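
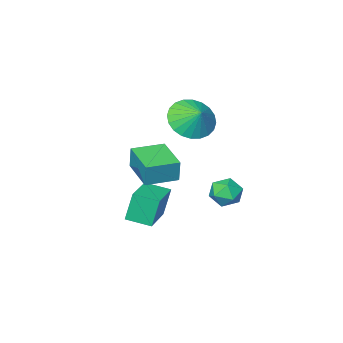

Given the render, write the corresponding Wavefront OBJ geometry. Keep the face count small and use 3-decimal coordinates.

v -2.448 -1.439 2.032
v -1.623 -0.979 1.488
v -2.412 -0.681 2.728
v -1.958 -0.793 1.303
v -2.367 -0.706 1.229
v -2.789 -0.73 1.278
v -3.159 -0.862 1.441
v -3.421 -1.082 1.694
v -3.534 -1.357 1.998
v -3.482 -1.644 2.308
v -3.273 -1.899 2.575
v -2.938 -2.085 2.76
v -2.528 -2.172 2.834
v -2.106 -2.148 2.786
v -1.737 -2.016 2.623
v -1.475 -1.796 2.37
v -1.362 -1.521 2.065
v -1.413 -1.234 1.756
v -3.693 0.233 -2.491
v -3.139 0.571 -2.024
v -3.461 -0.911 -1.936
v -2.907 -0.573 -1.469
v -3.68 -0.399 -1.363
v -3.823 0.309 -1.706
v -2.777 -0.649 -2.254
v -2.92 0.059 -2.597
v -2.573 0.026 -1.878
v -3.131 0.181 -1.327
v -3.469 -0.521 -2.633
v -4.027 -0.366 -2.082
v -1.174 -3.657 -3.842
v -1.522 -3.579 -2.416
v -1.912 -2.752 -4.071
v -2.26 -2.674 -2.645
v 0.18 -2.486 -3.575
v -0.168 -2.408 -2.149
v -0.558 -1.581 -3.804
v -0.906 -1.503 -2.378
v -1.314 -1.837 -0.255
v -1.281 -1.696 0.815
v -0.934 -0.124 -0.492
v -0.9 0.016 0.578
v 0.12 -2.156 -0.258
v 0.154 -2.016 0.812
v 0.501 -0.444 -0.495
v 0.534 -0.303 0.575
f 2 1 4
f 2 4 3
f 4 1 5
f 4 5 3
f 5 1 6
f 5 6 3
f 6 1 7
f 6 7 3
f 7 1 8
f 7 8 3
f 8 1 9
f 8 9 3
f 9 1 10
f 9 10 3
f 10 1 11
f 10 11 3
f 11 1 12
f 11 12 3
f 12 1 13
f 12 13 3
f 13 1 14
f 13 14 3
f 14 1 15
f 14 15 3
f 15 1 16
f 15 16 3
f 16 1 17
f 16 17 3
f 17 1 18
f 17 18 3
f 18 1 2
f 18 2 3
f 19 30 24
f 19 24 20
f 19 20 26
f 19 26 29
f 19 29 30
f 20 24 28
f 24 30 23
f 30 29 21
f 29 26 25
f 26 20 27
f 22 28 23
f 22 23 21
f 22 21 25
f 22 25 27
f 22 27 28
f 23 28 24
f 21 23 30
f 25 21 29
f 27 25 26
f 28 27 20
f 32 34 31
f 35 32 31
f 31 34 33
f 33 35 31
f 32 38 34
f 36 32 35
f 36 38 32
f 34 38 33
f 37 35 33
f 33 38 37
f 37 36 35
f 38 36 37
f 40 42 39
f 43 40 39
f 39 42 41
f 41 43 39
f 40 46 42
f 44 40 43
f 44 46 40
f 42 46 41
f 45 43 41
f 41 46 45
f 45 44 43
f 46 44 45



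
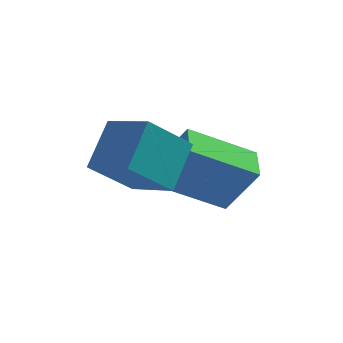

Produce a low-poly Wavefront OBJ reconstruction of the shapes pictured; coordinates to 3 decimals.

v 1.819 0.099 -4.434
v 0.23 -0.318 -3.479
v 1.659 1.044 -4.287
v 0.071 0.627 -3.331
v 2.609 0.033 -3.149
v 1.021 -0.384 -2.193
v 2.45 0.978 -3.001
v 0.861 0.561 -2.046
v -0.085 -2.493 -1.514
v 0.227 -1.437 -0.633
v -1.106 -1.779 -2.008
v -0.794 -0.723 -1.127
v 0.834 -1.897 -2.553
v 1.146 -0.841 -1.672
v -0.187 -1.183 -3.047
v 0.125 -0.127 -2.166
f 2 4 1
f 5 2 1
f 1 4 3
f 3 5 1
f 2 8 4
f 6 2 5
f 6 8 2
f 4 8 3
f 7 5 3
f 3 8 7
f 7 6 5
f 8 6 7
f 10 12 9
f 13 10 9
f 9 12 11
f 11 13 9
f 10 16 12
f 14 10 13
f 14 16 10
f 12 16 11
f 15 13 11
f 11 16 15
f 15 14 13
f 16 14 15



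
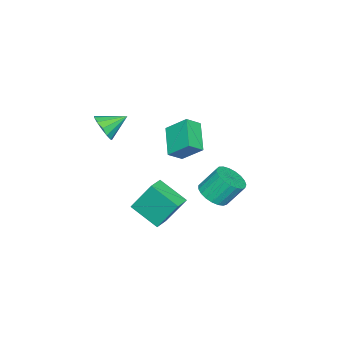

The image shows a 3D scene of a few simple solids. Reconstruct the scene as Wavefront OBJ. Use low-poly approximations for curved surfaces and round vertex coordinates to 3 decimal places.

v -1.403 1.773 -1.029
v -0.943 1.26 -0.548
v -1.338 1.974 0.59
v -1.797 2.487 0.109
v -0.714 1.511 -0.626
v -1.109 2.225 0.512
v -0.603 1.808 -0.773
v -0.998 2.522 0.365
v -0.631 2.098 -0.965
v -1.026 2.812 0.173
v -0.792 2.333 -1.168
v -1.187 3.047 -0.03
v -1.058 2.47 -1.347
v -1.453 3.184 -0.209
v -1.385 2.487 -1.471
v -1.78 3.201 -0.333
v -1.714 2.381 -1.518
v -2.109 3.095 -0.38
v -1.989 2.169 -1.481
v -2.384 2.883 -0.343
v -2.163 1.889 -1.366
v -2.558 2.603 -0.228
v -2.206 1.589 -1.192
v -2.601 2.303 -0.054
v -2.109 1.321 -0.99
v -2.504 2.034 0.147
v -1.891 1.131 -0.795
v -2.286 1.844 0.342
v -1.588 1.052 -0.641
v -1.983 1.765 0.497
v -1.253 1.097 -0.553
v -1.648 1.811 0.585
v -1.235 -0.577 -3.609
v -1.36 -2.04 -2.771
v -1.499 0.375 -1.986
v -1.624 -1.088 -1.148
v -0.376 -0.572 -3.472
v -0.501 -2.035 -2.634
v -0.64 0.38 -1.849
v -0.765 -1.083 -1.011
v -3.867 -2.003 0.804
v -3.925 -0.926 1.743
v -4.486 -1.574 0.275
v -4.544 -0.498 1.214
v -2.596 -1.202 -0.034
v -2.654 -0.126 0.905
v -3.215 -0.774 -0.563
v -3.273 0.303 0.376
v -1.427 -3.985 1.636
v -1.051 -3.368 1.271
v -2.233 -3.135 2.244
v -1.392 -3.492 0.994
v -1.744 -3.773 0.921
v -1.996 -4.121 1.074
v -2.067 -4.426 1.406
v -1.935 -4.591 1.811
v -1.642 -4.564 2.16
v -1.281 -4.353 2.342
v -0.967 -4.025 2.3
v -0.798 -3.685 2.047
v -0.83 -3.44 1.664
f 2 1 5
f 2 5 3
f 3 5 6
f 3 6 4
f 5 1 7
f 5 7 6
f 6 7 8
f 6 8 4
f 7 1 9
f 7 9 8
f 8 9 10
f 8 10 4
f 9 1 11
f 9 11 10
f 10 11 12
f 10 12 4
f 11 1 13
f 11 13 12
f 12 13 14
f 12 14 4
f 13 1 15
f 13 15 14
f 14 15 16
f 14 16 4
f 15 1 17
f 15 17 16
f 16 17 18
f 16 18 4
f 17 1 19
f 17 19 18
f 18 19 20
f 18 20 4
f 19 1 21
f 19 21 20
f 20 21 22
f 20 22 4
f 21 1 23
f 21 23 22
f 22 23 24
f 22 24 4
f 23 1 25
f 23 25 24
f 24 25 26
f 24 26 4
f 25 1 27
f 25 27 26
f 26 27 28
f 26 28 4
f 27 1 29
f 27 29 28
f 28 29 30
f 28 30 4
f 29 1 31
f 29 31 30
f 30 31 32
f 30 32 4
f 31 1 2
f 31 2 32
f 32 2 3
f 32 3 4
f 34 36 33
f 37 34 33
f 33 36 35
f 35 37 33
f 34 40 36
f 38 34 37
f 38 40 34
f 36 40 35
f 39 37 35
f 35 40 39
f 39 38 37
f 40 38 39
f 42 44 41
f 45 42 41
f 41 44 43
f 43 45 41
f 42 48 44
f 46 42 45
f 46 48 42
f 44 48 43
f 47 45 43
f 43 48 47
f 47 46 45
f 48 46 47
f 50 49 52
f 50 52 51
f 52 49 53
f 52 53 51
f 53 49 54
f 53 54 51
f 54 49 55
f 54 55 51
f 55 49 56
f 55 56 51
f 56 49 57
f 56 57 51
f 57 49 58
f 57 58 51
f 58 49 59
f 58 59 51
f 59 49 60
f 59 60 51
f 60 49 61
f 60 61 51
f 61 49 50
f 61 50 51



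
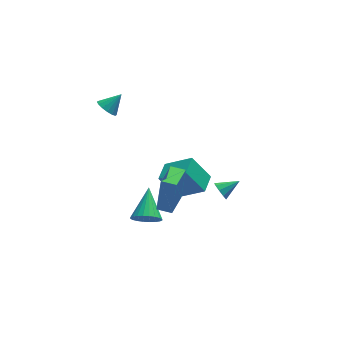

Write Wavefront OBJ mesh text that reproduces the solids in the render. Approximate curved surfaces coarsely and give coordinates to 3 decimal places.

v -0.163 0.065 -2.871
v 1.12 -0.741 -1.826
v 0.446 1.131 -2.796
v 1.729 0.325 -1.751
v 0.771 -0.365 -4.349
v 2.054 -1.171 -3.304
v 1.38 0.701 -4.274
v 2.663 -0.105 -3.229
v -1.55 -3.009 -2.894
v -1.019 -2.807 -3.513
v -1.03 -1.411 -1.926
v -1.293 -2.657 -3.613
v -1.607 -2.561 -3.603
v -1.911 -2.533 -3.485
v -2.161 -2.578 -3.278
v -2.318 -2.688 -3.012
v -2.357 -2.847 -2.728
v -2.274 -3.031 -2.469
v -2.081 -3.211 -2.276
v -1.807 -3.361 -2.176
v -1.494 -3.457 -2.186
v -1.189 -3.485 -2.304
v -0.939 -3.44 -2.511
v -0.783 -3.33 -2.777
v -0.743 -3.171 -3.061
v -0.826 -2.987 -3.32
v 2.869 -1.301 -3.397
v 3.124 -1.57 -3.868
v 3.951 -1.139 -2.903
v 3.095 -1.166 -3.936
v 2.96 -0.825 -3.752
v 2.783 -0.707 -3.401
v 2.645 -0.866 -3.049
v 2.613 -1.229 -2.859
v 2.7 -1.625 -2.921
v 2.867 -1.869 -3.206
v 3.034 -1.848 -3.58
v -1.367 -4.558 -0.429
v -1.076 -4.328 1.638
v -0.558 -3.238 -0.689
v -0.267 -3.008 1.378
v -0.673 -4.992 -0.478
v -0.382 -4.762 1.589
v 0.136 -3.672 -0.738
v 0.427 -3.442 1.329
v -2.233 3.126 0.863
v -1.781 3.172 0.357
v -1.367 3.374 1.657
v -1.909 3.498 0.394
v -2.123 3.724 0.558
v -2.367 3.79 0.803
v -2.575 3.678 1.064
v -2.691 3.418 1.271
v -2.684 3.08 1.369
v -2.556 2.755 1.332
v -2.342 2.528 1.168
v -2.098 2.462 0.923
v -1.89 2.574 0.662
v -1.774 2.834 0.455
f 2 4 1
f 5 2 1
f 1 4 3
f 3 5 1
f 2 8 4
f 6 2 5
f 6 8 2
f 4 8 3
f 7 5 3
f 3 8 7
f 7 6 5
f 8 6 7
f 10 9 12
f 10 12 11
f 12 9 13
f 12 13 11
f 13 9 14
f 13 14 11
f 14 9 15
f 14 15 11
f 15 9 16
f 15 16 11
f 16 9 17
f 16 17 11
f 17 9 18
f 17 18 11
f 18 9 19
f 18 19 11
f 19 9 20
f 19 20 11
f 20 9 21
f 20 21 11
f 21 9 22
f 21 22 11
f 22 9 23
f 22 23 11
f 23 9 24
f 23 24 11
f 24 9 25
f 24 25 11
f 25 9 26
f 25 26 11
f 26 9 10
f 26 10 11
f 28 27 30
f 28 30 29
f 30 27 31
f 30 31 29
f 31 27 32
f 31 32 29
f 32 27 33
f 32 33 29
f 33 27 34
f 33 34 29
f 34 27 35
f 34 35 29
f 35 27 36
f 35 36 29
f 36 27 37
f 36 37 29
f 37 27 28
f 37 28 29
f 39 41 38
f 42 39 38
f 38 41 40
f 40 42 38
f 39 45 41
f 43 39 42
f 43 45 39
f 41 45 40
f 44 42 40
f 40 45 44
f 44 43 42
f 45 43 44
f 47 46 49
f 47 49 48
f 49 46 50
f 49 50 48
f 50 46 51
f 50 51 48
f 51 46 52
f 51 52 48
f 52 46 53
f 52 53 48
f 53 46 54
f 53 54 48
f 54 46 55
f 54 55 48
f 55 46 56
f 55 56 48
f 56 46 57
f 56 57 48
f 57 46 58
f 57 58 48
f 58 46 59
f 58 59 48
f 59 46 47
f 59 47 48



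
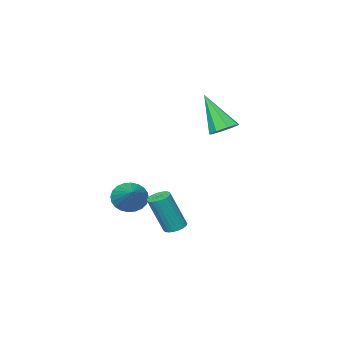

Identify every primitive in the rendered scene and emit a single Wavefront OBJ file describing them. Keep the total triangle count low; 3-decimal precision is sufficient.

v 0.451 -3.777 -2.543
v 1.122 -3.927 -2.99
v 1.429 -2.283 -1.577
v 0.972 -3.711 -3.173
v 0.743 -3.505 -3.259
v 0.469 -3.34 -3.237
v 0.193 -3.242 -3.109
v -0.044 -3.225 -2.894
v -0.206 -3.293 -2.627
v -0.267 -3.434 -2.346
v -0.22 -3.627 -2.096
v -0.07 -3.843 -1.913
v 0.159 -4.049 -1.827
v 0.432 -4.213 -1.849
v 0.709 -4.311 -1.977
v 0.946 -4.328 -2.192
v 1.107 -4.261 -2.459
v 1.169 -4.12 -2.74
v 2.611 2.005 -1.921
v 3.014 1.773 -2.105
v 3.612 1.463 -0.403
v 3.209 1.695 -0.219
v 3.079 1.97 -2.092
v 3.678 1.66 -0.391
v 3.064 2.173 -2.049
v 3.662 1.863 -0.348
v 2.97 2.347 -1.985
v 3.568 2.037 -0.283
v 2.814 2.462 -1.909
v 3.412 2.151 -0.208
v 2.623 2.498 -1.835
v 3.221 2.187 -0.134
v 2.43 2.448 -1.776
v 3.028 2.138 -0.075
v 2.268 2.322 -1.742
v 2.866 2.012 -0.041
v 2.165 2.142 -1.739
v 2.764 1.831 -0.038
v 2.14 1.937 -1.767
v 2.738 1.627 -0.066
v 2.196 1.745 -1.822
v 2.794 1.434 -0.121
v 2.323 1.597 -1.894
v 2.922 1.287 -0.193
v 2.501 1.52 -1.97
v 3.099 1.21 -0.269
v 2.697 1.527 -2.038
v 3.296 1.217 -0.337
v 2.879 1.617 -2.086
v 3.477 1.306 -0.384
v -2.592 -1.146 1.479
v -1.942 -1.353 1.281
v -2.408 -2.254 3.241
v -1.935 -0.892 1.57
v -2.313 -0.581 1.805
v -2.854 -0.6 1.849
v -3.242 -0.939 1.676
v -3.249 -1.4 1.388
v -2.871 -1.711 1.152
v -2.33 -1.692 1.108
f 2 1 4
f 2 4 3
f 4 1 5
f 4 5 3
f 5 1 6
f 5 6 3
f 6 1 7
f 6 7 3
f 7 1 8
f 7 8 3
f 8 1 9
f 8 9 3
f 9 1 10
f 9 10 3
f 10 1 11
f 10 11 3
f 11 1 12
f 11 12 3
f 12 1 13
f 12 13 3
f 13 1 14
f 13 14 3
f 14 1 15
f 14 15 3
f 15 1 16
f 15 16 3
f 16 1 17
f 16 17 3
f 17 1 18
f 17 18 3
f 18 1 2
f 18 2 3
f 20 19 23
f 20 23 21
f 21 23 24
f 21 24 22
f 23 19 25
f 23 25 24
f 24 25 26
f 24 26 22
f 25 19 27
f 25 27 26
f 26 27 28
f 26 28 22
f 27 19 29
f 27 29 28
f 28 29 30
f 28 30 22
f 29 19 31
f 29 31 30
f 30 31 32
f 30 32 22
f 31 19 33
f 31 33 32
f 32 33 34
f 32 34 22
f 33 19 35
f 33 35 34
f 34 35 36
f 34 36 22
f 35 19 37
f 35 37 36
f 36 37 38
f 36 38 22
f 37 19 39
f 37 39 38
f 38 39 40
f 38 40 22
f 39 19 41
f 39 41 40
f 40 41 42
f 40 42 22
f 41 19 43
f 41 43 42
f 42 43 44
f 42 44 22
f 43 19 45
f 43 45 44
f 44 45 46
f 44 46 22
f 45 19 47
f 45 47 46
f 46 47 48
f 46 48 22
f 47 19 49
f 47 49 48
f 48 49 50
f 48 50 22
f 49 19 20
f 49 20 50
f 50 20 21
f 50 21 22
f 52 51 54
f 52 54 53
f 54 51 55
f 54 55 53
f 55 51 56
f 55 56 53
f 56 51 57
f 56 57 53
f 57 51 58
f 57 58 53
f 58 51 59
f 58 59 53
f 59 51 60
f 59 60 53
f 60 51 52
f 60 52 53



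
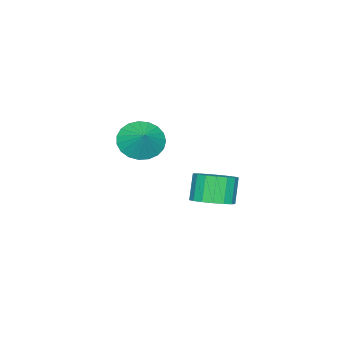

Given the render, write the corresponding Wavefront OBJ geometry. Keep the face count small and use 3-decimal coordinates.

v 1.453 -3.445 3.242
v 1.945 -4.282 3.483
v 2.087 -2.855 3.998
v 2.176 -4.132 3.171
v 2.283 -3.863 2.872
v 2.245 -3.522 2.637
v 2.071 -3.168 2.507
v 1.79 -2.862 2.503
v 1.45 -2.656 2.628
v 1.111 -2.587 2.858
v 0.831 -2.667 3.155
v 0.659 -2.881 3.467
v 0.624 -3.192 3.74
v 0.732 -3.548 3.927
v 0.964 -3.885 3.996
v 1.282 -4.147 3.934
v 1.629 -4.287 3.752
v 3.936 1.342 2.447
v 4.445 0.651 2.585
v 3.893 0.466 3.692
v 3.384 1.158 3.553
v 4.662 0.968 2.746
v 4.11 0.783 3.853
v 4.712 1.371 2.839
v 4.16 1.186 3.945
v 4.585 1.767 2.841
v 4.033 1.583 3.948
v 4.308 2.066 2.753
v 3.757 1.882 3.86
v 3.947 2.199 2.595
v 3.395 2.015 3.702
v 3.583 2.136 2.403
v 3.031 1.952 3.51
v 3.3 1.891 2.221
v 2.748 1.707 3.328
v 3.162 1.52 2.091
v 2.611 1.336 3.197
v 3.202 1.109 2.042
v 2.65 0.924 3.148
v 3.41 0.751 2.086
v 2.858 0.566 3.192
v 3.738 0.528 2.212
v 3.187 0.343 3.319
v 4.112 0.492 2.393
v 3.56 0.307 3.499
f 2 1 4
f 2 4 3
f 4 1 5
f 4 5 3
f 5 1 6
f 5 6 3
f 6 1 7
f 6 7 3
f 7 1 8
f 7 8 3
f 8 1 9
f 8 9 3
f 9 1 10
f 9 10 3
f 10 1 11
f 10 11 3
f 11 1 12
f 11 12 3
f 12 1 13
f 12 13 3
f 13 1 14
f 13 14 3
f 14 1 15
f 14 15 3
f 15 1 16
f 15 16 3
f 16 1 17
f 16 17 3
f 17 1 2
f 17 2 3
f 19 18 22
f 19 22 20
f 20 22 23
f 20 23 21
f 22 18 24
f 22 24 23
f 23 24 25
f 23 25 21
f 24 18 26
f 24 26 25
f 25 26 27
f 25 27 21
f 26 18 28
f 26 28 27
f 27 28 29
f 27 29 21
f 28 18 30
f 28 30 29
f 29 30 31
f 29 31 21
f 30 18 32
f 30 32 31
f 31 32 33
f 31 33 21
f 32 18 34
f 32 34 33
f 33 34 35
f 33 35 21
f 34 18 36
f 34 36 35
f 35 36 37
f 35 37 21
f 36 18 38
f 36 38 37
f 37 38 39
f 37 39 21
f 38 18 40
f 38 40 39
f 39 40 41
f 39 41 21
f 40 18 42
f 40 42 41
f 41 42 43
f 41 43 21
f 42 18 44
f 42 44 43
f 43 44 45
f 43 45 21
f 44 18 19
f 44 19 45
f 45 19 20
f 45 20 21



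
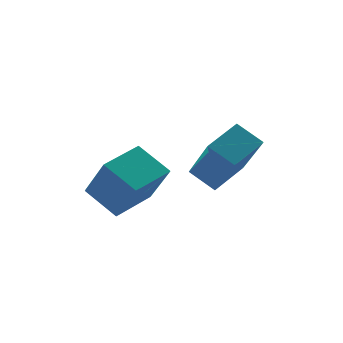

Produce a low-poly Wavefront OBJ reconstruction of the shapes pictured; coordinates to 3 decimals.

v 0.86 1.99 -1.792
v 0.653 0.624 -0.118
v 2.035 2.36 -1.344
v 1.827 0.994 0.329
v 1.293 1.266 -2.329
v 1.085 -0.1 -0.656
v 2.467 1.636 -1.882
v 2.26 0.27 -0.208
v -1.635 0.587 -1.251
v -2.09 1.584 -0.571
v -1.78 1.473 -2.647
v -2.234 2.47 -1.967
v -0.266 1.09 -1.073
v -0.72 2.087 -0.393
v -0.41 1.976 -2.469
v -0.865 2.973 -1.789
f 2 4 1
f 5 2 1
f 1 4 3
f 3 5 1
f 2 8 4
f 6 2 5
f 6 8 2
f 4 8 3
f 7 5 3
f 3 8 7
f 7 6 5
f 8 6 7
f 10 12 9
f 13 10 9
f 9 12 11
f 11 13 9
f 10 16 12
f 14 10 13
f 14 16 10
f 12 16 11
f 15 13 11
f 11 16 15
f 15 14 13
f 16 14 15



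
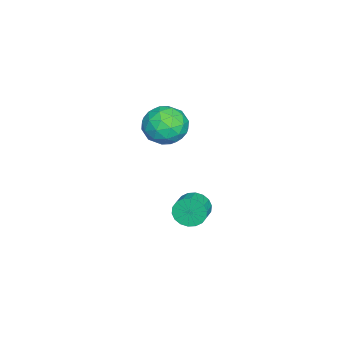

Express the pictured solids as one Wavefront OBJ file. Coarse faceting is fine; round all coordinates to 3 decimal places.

v -1.052 0.829 -4.14
v -0.816 1.205 -4.876
v 0.209 1.227 -4.536
v -0.028 0.851 -3.8
v -0.898 1.503 -4.651
v 0.127 1.526 -4.311
v -1.01 1.668 -4.324
v 0.015 1.69 -3.984
v -1.13 1.666 -3.961
v -0.105 1.689 -3.621
v -1.235 1.499 -3.633
v -0.211 1.521 -3.293
v -1.304 1.199 -3.406
v -0.279 1.221 -3.066
v -1.323 0.825 -3.324
v -0.298 0.848 -2.984
v -1.289 0.453 -3.404
v -0.264 0.475 -3.064
v -1.207 0.154 -3.629
v -0.182 0.177 -3.289
v -1.095 -0.01 -3.956
v -0.07 0.012 -3.616
v -0.975 -0.009 -4.319
v 0.05 0.014 -3.979
v -0.869 0.159 -4.647
v 0.155 0.181 -4.307
v -0.801 0.459 -4.874
v 0.224 0.481 -4.534
v -0.782 0.832 -4.956
v 0.243 0.855 -4.616
v -0.153 -0.093 0.819
v 0.557 -0.699 1.554
v -1.577 -0.201 2.106
v -0.867 -0.807 2.841
v -0.655 0.342 2.623
v 0.225 0.409 1.828
v -1.245 -1.309 1.832
v -0.365 -1.242 1.037
v -0.117 -1.45 2.18
v 0.247 -0.43 2.669
v -1.267 -0.47 0.991
v -0.903 0.55 1.48
v 0.327 -0.386 1.073
v -1.347 -0.514 2.587
v -1.223 0.162 2.458
v -0.805 -0.194 2.89
v 0.132 0.264 1.234
v 0.549 -0.092 1.666
v -0.164 0.52 2.295
v -1.569 -0.808 1.994
v -1.152 -1.164 2.426
v -0.215 -0.706 0.77
v 0.203 -1.062 1.202
v -0.856 -1.42 1.365
v 0.348 -1.184 1.874
v -0.489 -1.248 2.63
v -0.711 -1.542 2.037
v -0.194 -1.503 1.57
v 0.562 -0.584 2.161
v -0.275 -0.648 2.917
v -0.151 0.027 2.789
v 0.367 0.066 2.322
v 0.166 -1.026 2.529
v -0.745 -0.252 0.743
v -1.582 -0.316 1.499
v -1.387 -0.966 1.338
v -0.869 -0.927 0.871
v -0.531 0.348 1.03
v -1.368 0.284 1.786
v -0.826 0.603 2.09
v -0.309 0.642 1.623
v -1.186 0.126 1.131
f 2 1 5
f 2 5 3
f 3 5 6
f 3 6 4
f 5 1 7
f 5 7 6
f 6 7 8
f 6 8 4
f 7 1 9
f 7 9 8
f 8 9 10
f 8 10 4
f 9 1 11
f 9 11 10
f 10 11 12
f 10 12 4
f 11 1 13
f 11 13 12
f 12 13 14
f 12 14 4
f 13 1 15
f 13 15 14
f 14 15 16
f 14 16 4
f 15 1 17
f 15 17 16
f 16 17 18
f 16 18 4
f 17 1 19
f 17 19 18
f 18 19 20
f 18 20 4
f 19 1 21
f 19 21 20
f 20 21 22
f 20 22 4
f 21 1 23
f 21 23 22
f 22 23 24
f 22 24 4
f 23 1 25
f 23 25 24
f 24 25 26
f 24 26 4
f 25 1 27
f 25 27 26
f 26 27 28
f 26 28 4
f 27 1 29
f 27 29 28
f 28 29 30
f 28 30 4
f 29 1 2
f 29 2 30
f 30 2 3
f 30 3 4
f 31 68 47
f 68 42 71
f 47 71 36
f 68 71 47
f 31 47 43
f 47 36 48
f 43 48 32
f 47 48 43
f 31 43 52
f 43 32 53
f 52 53 38
f 43 53 52
f 31 52 64
f 52 38 67
f 64 67 41
f 52 67 64
f 31 64 68
f 64 41 72
f 68 72 42
f 64 72 68
f 32 48 59
f 48 36 62
f 59 62 40
f 48 62 59
f 36 71 49
f 71 42 70
f 49 70 35
f 71 70 49
f 42 72 69
f 72 41 65
f 69 65 33
f 72 65 69
f 41 67 66
f 67 38 54
f 66 54 37
f 67 54 66
f 38 53 58
f 53 32 55
f 58 55 39
f 53 55 58
f 34 60 46
f 60 40 61
f 46 61 35
f 60 61 46
f 34 46 44
f 46 35 45
f 44 45 33
f 46 45 44
f 34 44 51
f 44 33 50
f 51 50 37
f 44 50 51
f 34 51 56
f 51 37 57
f 56 57 39
f 51 57 56
f 34 56 60
f 56 39 63
f 60 63 40
f 56 63 60
f 35 61 49
f 61 40 62
f 49 62 36
f 61 62 49
f 33 45 69
f 45 35 70
f 69 70 42
f 45 70 69
f 37 50 66
f 50 33 65
f 66 65 41
f 50 65 66
f 39 57 58
f 57 37 54
f 58 54 38
f 57 54 58
f 40 63 59
f 63 39 55
f 59 55 32
f 63 55 59



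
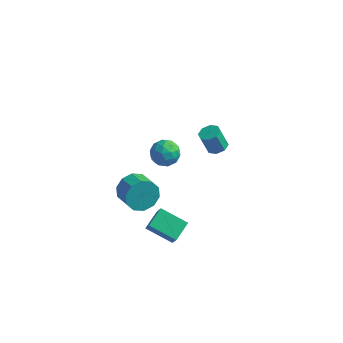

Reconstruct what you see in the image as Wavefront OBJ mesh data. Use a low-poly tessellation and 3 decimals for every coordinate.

v 0.936 -1.719 -4.191
v 1.084 -0.65 -3.74
v 2.41 -1.661 -4.812
v 2.558 -0.592 -4.362
v 1.382 -2.208 -3.178
v 1.53 -1.139 -2.728
v 2.856 -2.15 -3.8
v 3.004 -1.081 -3.349
v -0.496 2.197 -2.346
v 0.093 2.803 -2.456
v 0.267 1.637 -1.344
v 0.856 2.243 -1.454
v 0.095 2.442 -1.126
v -0.376 2.788 -1.745
v 0.736 1.652 -2.055
v 0.265 1.998 -2.674
v 0.854 2.466 -2.276
v 0.458 2.954 -1.701
v -0.098 1.486 -2.099
v -0.494 1.974 -1.524
v -0.268 2.549 -2.489
v 0.628 1.891 -1.311
v 0.181 2.008 -1.118
v 0.527 2.364 -1.183
v -0.544 2.54 -2.071
v -0.198 2.896 -2.136
v -0.197 2.685 -1.354
v 0.558 1.544 -1.664
v 0.904 1.9 -1.729
v -0.167 2.076 -2.617
v 0.179 2.432 -2.682
v 0.557 1.755 -2.446
v 0.525 2.707 -2.448
v 0.973 2.378 -1.859
v 0.903 2.031 -2.212
v 0.626 2.234 -2.576
v 0.292 2.994 -2.11
v 0.741 2.665 -1.521
v 0.294 2.782 -1.328
v 0.017 2.986 -1.692
v 0.74 2.796 -2.004
v -0.381 1.775 -2.279
v 0.068 1.446 -1.69
v 0.343 1.454 -2.108
v 0.066 1.658 -2.472
v -0.613 2.062 -1.941
v -0.165 1.733 -1.352
v -0.266 2.206 -1.224
v -0.543 2.409 -1.588
v -0.38 1.644 -1.796
v -0.47 -0.218 -2.873
v 0.063 -0.042 -3.653
v 0.942 -0.726 -3.206
v 0.41 -0.902 -2.427
v 0.184 0.376 -3.25
v 1.063 -0.307 -2.803
v 0.055 0.568 -2.703
v 0.934 -0.116 -2.256
v -0.274 0.459 -2.221
v 0.605 -0.225 -1.775
v -0.678 0.092 -1.989
v 0.201 -0.592 -1.542
v -1.002 -0.394 -2.094
v -0.123 -1.078 -1.647
v -1.123 -0.813 -2.497
v -0.244 -1.496 -2.05
v -0.994 -1.004 -3.044
v -0.115 -1.688 -2.597
v -0.665 -0.895 -3.525
v 0.214 -1.579 -3.079
v -0.261 -0.528 -3.758
v 0.618 -1.212 -3.311
v 3.927 0.309 2.307
v 4.426 0.054 2.458
v 4.032 -0.063 3.564
v 3.533 0.191 3.413
v 4.438 0.495 2.509
v 4.044 0.377 3.615
v 4.151 0.827 2.442
v 3.756 0.709 3.548
v 3.733 0.855 2.296
v 3.338 0.738 3.402
v 3.428 0.563 2.156
v 3.034 0.446 3.262
v 3.416 0.123 2.105
v 3.022 0.005 3.211
v 3.704 -0.209 2.172
v 3.309 -0.327 3.278
v 4.122 -0.238 2.318
v 3.727 -0.355 3.424
f 2 4 1
f 5 2 1
f 1 4 3
f 3 5 1
f 2 8 4
f 6 2 5
f 6 8 2
f 4 8 3
f 7 5 3
f 3 8 7
f 7 6 5
f 8 6 7
f 9 46 25
f 46 20 49
f 25 49 14
f 46 49 25
f 9 25 21
f 25 14 26
f 21 26 10
f 25 26 21
f 9 21 30
f 21 10 31
f 30 31 16
f 21 31 30
f 9 30 42
f 30 16 45
f 42 45 19
f 30 45 42
f 9 42 46
f 42 19 50
f 46 50 20
f 42 50 46
f 10 26 37
f 26 14 40
f 37 40 18
f 26 40 37
f 14 49 27
f 49 20 48
f 27 48 13
f 49 48 27
f 20 50 47
f 50 19 43
f 47 43 11
f 50 43 47
f 19 45 44
f 45 16 32
f 44 32 15
f 45 32 44
f 16 31 36
f 31 10 33
f 36 33 17
f 31 33 36
f 12 38 24
f 38 18 39
f 24 39 13
f 38 39 24
f 12 24 22
f 24 13 23
f 22 23 11
f 24 23 22
f 12 22 29
f 22 11 28
f 29 28 15
f 22 28 29
f 12 29 34
f 29 15 35
f 34 35 17
f 29 35 34
f 12 34 38
f 34 17 41
f 38 41 18
f 34 41 38
f 13 39 27
f 39 18 40
f 27 40 14
f 39 40 27
f 11 23 47
f 23 13 48
f 47 48 20
f 23 48 47
f 15 28 44
f 28 11 43
f 44 43 19
f 28 43 44
f 17 35 36
f 35 15 32
f 36 32 16
f 35 32 36
f 18 41 37
f 41 17 33
f 37 33 10
f 41 33 37
f 52 51 55
f 52 55 53
f 53 55 56
f 53 56 54
f 55 51 57
f 55 57 56
f 56 57 58
f 56 58 54
f 57 51 59
f 57 59 58
f 58 59 60
f 58 60 54
f 59 51 61
f 59 61 60
f 60 61 62
f 60 62 54
f 61 51 63
f 61 63 62
f 62 63 64
f 62 64 54
f 63 51 65
f 63 65 64
f 64 65 66
f 64 66 54
f 65 51 67
f 65 67 66
f 66 67 68
f 66 68 54
f 67 51 69
f 67 69 68
f 68 69 70
f 68 70 54
f 69 51 71
f 69 71 70
f 70 71 72
f 70 72 54
f 71 51 52
f 71 52 72
f 72 52 53
f 72 53 54
f 74 73 77
f 74 77 75
f 75 77 78
f 75 78 76
f 77 73 79
f 77 79 78
f 78 79 80
f 78 80 76
f 79 73 81
f 79 81 80
f 80 81 82
f 80 82 76
f 81 73 83
f 81 83 82
f 82 83 84
f 82 84 76
f 83 73 85
f 83 85 84
f 84 85 86
f 84 86 76
f 85 73 87
f 85 87 86
f 86 87 88
f 86 88 76
f 87 73 89
f 87 89 88
f 88 89 90
f 88 90 76
f 89 73 74
f 89 74 90
f 90 74 75
f 90 75 76



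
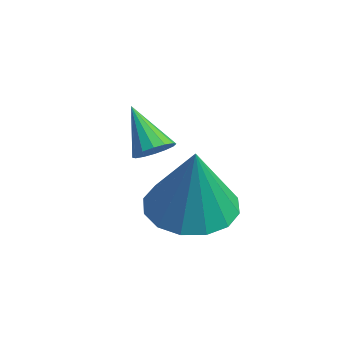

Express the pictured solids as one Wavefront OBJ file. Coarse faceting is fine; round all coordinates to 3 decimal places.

v 0.248 1.534 -1.058
v 0.543 1.135 -0.873
v -0.668 1.346 -0.002
v 0.641 1.36 -0.748
v 0.633 1.631 -0.707
v 0.522 1.876 -0.759
v 0.337 2.03 -0.892
v 0.129 2.051 -1.069
v -0.048 1.933 -1.243
v -0.145 1.709 -1.368
v -0.137 1.438 -1.409
v -0.026 1.193 -1.356
v 0.158 1.039 -1.224
v 0.367 1.018 -1.047
v 2.023 1.668 -1.972
v 2.621 2.547 -2.092
v 2.737 1.452 0.012
v 2.136 2.73 -1.897
v 1.62 2.628 -1.722
v 1.212 2.269 -1.614
v 1.022 1.749 -1.603
v 1.099 1.207 -1.69
v 1.424 0.79 -1.852
v 1.909 0.607 -2.047
v 2.425 0.709 -2.222
v 2.833 1.068 -2.33
v 3.023 1.588 -2.341
v 2.946 2.129 -2.254
f 2 1 4
f 2 4 3
f 4 1 5
f 4 5 3
f 5 1 6
f 5 6 3
f 6 1 7
f 6 7 3
f 7 1 8
f 7 8 3
f 8 1 9
f 8 9 3
f 9 1 10
f 9 10 3
f 10 1 11
f 10 11 3
f 11 1 12
f 11 12 3
f 12 1 13
f 12 13 3
f 13 1 14
f 13 14 3
f 14 1 2
f 14 2 3
f 16 15 18
f 16 18 17
f 18 15 19
f 18 19 17
f 19 15 20
f 19 20 17
f 20 15 21
f 20 21 17
f 21 15 22
f 21 22 17
f 22 15 23
f 22 23 17
f 23 15 24
f 23 24 17
f 24 15 25
f 24 25 17
f 25 15 26
f 25 26 17
f 26 15 27
f 26 27 17
f 27 15 28
f 27 28 17
f 28 15 16
f 28 16 17



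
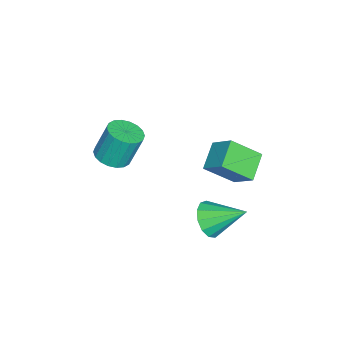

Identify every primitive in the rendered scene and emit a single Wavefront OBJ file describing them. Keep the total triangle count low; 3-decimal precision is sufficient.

v -0.968 -2.625 -1.477
v -0.147 -2.15 -1.524
v -0.411 -1.519 0.271
v -1.232 -1.995 0.317
v -0.428 -1.867 -1.664
v -0.692 -1.236 0.13
v -0.816 -1.734 -1.768
v -1.079 -1.103 0.026
v -1.234 -1.778 -1.814
v -1.497 -1.147 -0.02
v -1.599 -1.99 -1.793
v -1.863 -1.359 0.001
v -1.839 -2.327 -1.71
v -2.103 -1.696 0.084
v -1.907 -2.724 -1.581
v -2.171 -2.093 0.214
v -1.789 -3.101 -1.431
v -2.053 -2.47 0.364
v -1.508 -3.384 -1.29
v -1.772 -2.753 0.504
v -1.121 -3.517 -1.186
v -1.384 -2.886 0.608
v -0.703 -3.473 -1.14
v -0.966 -2.842 0.654
v -0.337 -3.261 -1.161
v -0.601 -2.63 0.633
v -0.097 -2.924 -1.244
v -0.361 -2.293 0.55
v -0.029 -2.527 -1.374
v -0.293 -1.896 0.421
v 0.768 2.644 -3.348
v 1.33 3.098 -4.096
v 0.752 4.436 -2.272
v 0.767 3.18 -4.24
v 0.205 3.091 -4.1
v -0.178 2.86 -3.721
v -0.261 2.561 -3.224
v -0.018 2.288 -2.767
v 0.476 2.128 -2.493
v 1.062 2.132 -2.491
v 1.554 2.299 -2.761
v 1.797 2.575 -3.218
v 1.714 2.873 -3.715
v -4.305 3.002 -3.108
v -3.747 1.584 -1.892
v -3.737 4.057 -2.141
v -3.178 2.639 -0.924
v -2.882 2.921 -3.856
v -2.323 1.503 -2.639
v -2.313 3.976 -2.888
v -1.755 2.558 -1.672
f 2 1 5
f 2 5 3
f 3 5 6
f 3 6 4
f 5 1 7
f 5 7 6
f 6 7 8
f 6 8 4
f 7 1 9
f 7 9 8
f 8 9 10
f 8 10 4
f 9 1 11
f 9 11 10
f 10 11 12
f 10 12 4
f 11 1 13
f 11 13 12
f 12 13 14
f 12 14 4
f 13 1 15
f 13 15 14
f 14 15 16
f 14 16 4
f 15 1 17
f 15 17 16
f 16 17 18
f 16 18 4
f 17 1 19
f 17 19 18
f 18 19 20
f 18 20 4
f 19 1 21
f 19 21 20
f 20 21 22
f 20 22 4
f 21 1 23
f 21 23 22
f 22 23 24
f 22 24 4
f 23 1 25
f 23 25 24
f 24 25 26
f 24 26 4
f 25 1 27
f 25 27 26
f 26 27 28
f 26 28 4
f 27 1 29
f 27 29 28
f 28 29 30
f 28 30 4
f 29 1 2
f 29 2 30
f 30 2 3
f 30 3 4
f 32 31 34
f 32 34 33
f 34 31 35
f 34 35 33
f 35 31 36
f 35 36 33
f 36 31 37
f 36 37 33
f 37 31 38
f 37 38 33
f 38 31 39
f 38 39 33
f 39 31 40
f 39 40 33
f 40 31 41
f 40 41 33
f 41 31 42
f 41 42 33
f 42 31 43
f 42 43 33
f 43 31 32
f 43 32 33
f 45 47 44
f 48 45 44
f 44 47 46
f 46 48 44
f 45 51 47
f 49 45 48
f 49 51 45
f 47 51 46
f 50 48 46
f 46 51 50
f 50 49 48
f 51 49 50



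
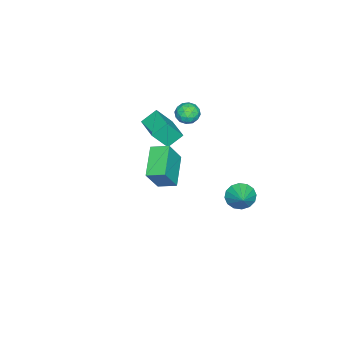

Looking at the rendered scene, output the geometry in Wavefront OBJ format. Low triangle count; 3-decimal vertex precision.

v -2.209 3.282 -3.818
v -1.636 3.092 -4.565
v -1.071 3.898 -3.102
v -1.823 3.543 -4.657
v -2.113 3.925 -4.525
v -2.428 4.134 -4.203
v -2.685 4.115 -3.778
v -2.815 3.872 -3.364
v -2.782 3.472 -3.072
v -2.596 3.02 -2.98
v -2.306 2.639 -3.112
v -1.99 2.43 -3.434
v -1.733 2.449 -3.859
v -1.604 2.691 -4.273
v 2.66 0.396 2.593
v 2.493 1.487 2.917
v 4.476 0.942 1.69
v 4.309 2.033 2.015
v 3.531 0.067 4.145
v 3.364 1.158 4.47
v 5.347 0.613 3.243
v 5.18 1.704 3.567
v -3.655 -2.819 -1.064
v -4.398 -2.14 -0.305
v -2.346 -1.517 -0.948
v -3.089 -0.838 -0.19
v -3.011 -3.582 0.25
v -3.754 -2.903 1.008
v -1.702 -2.28 0.365
v -2.445 -1.601 1.124
v -1.547 0.555 3.757
v -1.171 1.021 4.286
v -0.489 -0.181 3.654
v -0.113 0.285 4.183
v -0.717 -0.182 4.42
v -1.371 0.273 4.483
v -0.289 0.567 3.457
v -0.943 1.022 3.52
v -0.394 1.028 4.101
v -0.658 0.566 4.696
v -1.002 0.274 3.244
v -1.266 -0.188 3.839
v -1.452 0.853 4.03
v -0.208 -0.013 3.91
v -0.563 -0.287 4.049
v -0.342 -0.013 4.36
v -1.569 0.413 4.146
v -1.348 0.687 4.457
v -1.082 -0.02 4.536
v -0.312 0.153 3.483
v -0.091 0.427 3.794
v -1.318 0.853 3.58
v -1.097 1.127 3.891
v -0.578 0.86 3.404
v -0.774 1.131 4.232
v -0.152 0.698 4.172
v -0.256 0.864 3.745
v -0.64 1.131 3.782
v -0.929 0.859 4.582
v -0.308 0.426 4.522
v -0.663 0.152 4.661
v -1.047 0.419 4.698
v -0.473 0.863 4.473
v -1.352 0.414 3.418
v -0.731 -0.019 3.358
v -0.613 0.421 3.242
v -0.997 0.688 3.279
v -1.508 0.142 3.768
v -0.886 -0.291 3.708
v -1.02 -0.291 4.158
v -1.404 -0.024 4.195
v -1.187 -0.023 3.467
f 2 1 4
f 2 4 3
f 4 1 5
f 4 5 3
f 5 1 6
f 5 6 3
f 6 1 7
f 6 7 3
f 7 1 8
f 7 8 3
f 8 1 9
f 8 9 3
f 9 1 10
f 9 10 3
f 10 1 11
f 10 11 3
f 11 1 12
f 11 12 3
f 12 1 13
f 12 13 3
f 13 1 14
f 13 14 3
f 14 1 2
f 14 2 3
f 16 18 15
f 19 16 15
f 15 18 17
f 17 19 15
f 16 22 18
f 20 16 19
f 20 22 16
f 18 22 17
f 21 19 17
f 17 22 21
f 21 20 19
f 22 20 21
f 24 26 23
f 27 24 23
f 23 26 25
f 25 27 23
f 24 30 26
f 28 24 27
f 28 30 24
f 26 30 25
f 29 27 25
f 25 30 29
f 29 28 27
f 30 28 29
f 31 68 47
f 68 42 71
f 47 71 36
f 68 71 47
f 31 47 43
f 47 36 48
f 43 48 32
f 47 48 43
f 31 43 52
f 43 32 53
f 52 53 38
f 43 53 52
f 31 52 64
f 52 38 67
f 64 67 41
f 52 67 64
f 31 64 68
f 64 41 72
f 68 72 42
f 64 72 68
f 32 48 59
f 48 36 62
f 59 62 40
f 48 62 59
f 36 71 49
f 71 42 70
f 49 70 35
f 71 70 49
f 42 72 69
f 72 41 65
f 69 65 33
f 72 65 69
f 41 67 66
f 67 38 54
f 66 54 37
f 67 54 66
f 38 53 58
f 53 32 55
f 58 55 39
f 53 55 58
f 34 60 46
f 60 40 61
f 46 61 35
f 60 61 46
f 34 46 44
f 46 35 45
f 44 45 33
f 46 45 44
f 34 44 51
f 44 33 50
f 51 50 37
f 44 50 51
f 34 51 56
f 51 37 57
f 56 57 39
f 51 57 56
f 34 56 60
f 56 39 63
f 60 63 40
f 56 63 60
f 35 61 49
f 61 40 62
f 49 62 36
f 61 62 49
f 33 45 69
f 45 35 70
f 69 70 42
f 45 70 69
f 37 50 66
f 50 33 65
f 66 65 41
f 50 65 66
f 39 57 58
f 57 37 54
f 58 54 38
f 57 54 58
f 40 63 59
f 63 39 55
f 59 55 32
f 63 55 59



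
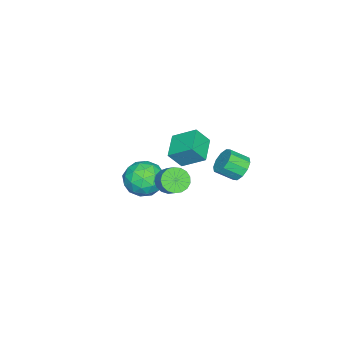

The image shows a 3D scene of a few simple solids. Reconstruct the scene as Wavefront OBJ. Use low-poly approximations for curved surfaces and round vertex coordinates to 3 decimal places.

v -0.604 0.456 0.215
v 0.361 1.076 -0.23
v -0.001 -1.176 -0.75
v 0.964 -0.556 -1.195
v 0.905 -0.824 0.004
v 0.532 0.185 0.601
v -0.172 -0.285 -1.581
v -0.545 0.724 -0.984
v 0.628 0.618 -1.34
v 1.293 0.285 -0.36
v -0.933 -0.385 -0.62
v -0.268 -0.718 0.36
v -0.175 0.91 0.077
v 0.535 -1.01 -1.057
v 0.5 -1.167 -0.352
v 1.067 -0.803 -0.614
v -0.074 0.386 0.566
v 0.493 0.75 0.304
v 0.813 -0.367 0.442
v -0.133 -0.85 -1.284
v 0.434 -0.486 -1.546
v -0.707 0.703 -0.366
v -0.14 1.067 -0.628
v -0.453 0.267 -1.422
v 0.549 1.005 -0.837
v 0.904 0.045 -1.404
v 0.237 0.204 -1.631
v 0.017 0.798 -1.28
v 0.941 0.809 -0.261
v 1.296 -0.151 -0.828
v 1.261 -0.308 -0.123
v 1.041 0.285 0.228
v 1.098 0.54 -0.913
v -0.936 0.051 -0.152
v -0.581 -0.909 -0.719
v -0.681 -0.385 -1.208
v -0.901 0.208 -0.857
v -0.544 -0.145 0.424
v -0.189 -1.105 -0.143
v 0.343 -0.898 0.3
v 0.123 -0.304 0.651
v -0.738 -0.64 -0.067
v -3.026 1.06 0.264
v -2.553 0.443 1.281
v -3.1 2.437 1.133
v -2.626 1.82 2.15
v -1.514 1.44 -0.21
v -1.04 0.823 0.807
v -1.587 2.817 0.659
v -1.114 2.2 1.676
v 3.123 2.705 2.291
v 3.613 2.089 2.435
v 4.167 2.679 3.073
v 3.677 3.295 2.929
v 3.772 2.265 2.134
v 4.326 2.854 2.772
v 3.783 2.541 1.87
v 4.337 3.131 2.507
v 3.643 2.855 1.701
v 4.196 3.445 2.339
v 3.383 3.135 1.668
v 3.937 3.724 2.306
v 3.064 3.316 1.778
v 3.618 3.906 2.416
v 2.759 3.357 2.005
v 3.312 3.947 2.643
v 2.537 3.249 2.298
v 3.09 3.839 2.935
v 2.449 3.017 2.589
v 3.003 3.606 3.227
v 2.516 2.713 2.812
v 3.07 3.302 3.45
v 2.722 2.407 2.916
v 3.276 2.996 3.553
v 3.02 2.17 2.876
v 3.573 2.759 3.514
v 3.341 2.055 2.703
v 3.895 2.644 3.341
v -3.798 4.02 -1.274
v -3.024 4.084 -1.665
v -2.587 3.124 -0.958
v -3.362 3.06 -0.566
v -3.019 4.404 -1.234
v -2.582 3.444 -0.526
v -3.311 4.578 -0.817
v -2.874 3.618 -0.11
v -3.79 4.539 -0.575
v -3.353 3.579 0.132
v -4.272 4.301 -0.6
v -3.835 3.341 0.107
v -4.573 3.956 -0.882
v -4.136 2.996 -0.175
v -4.578 3.636 -1.314
v -4.141 2.676 -0.606
v -4.286 3.462 -1.73
v -3.849 2.502 -1.023
v -3.807 3.501 -1.972
v -3.37 2.541 -1.265
v -3.325 3.739 -1.947
v -2.888 2.779 -1.24
f 1 38 17
f 38 12 41
f 17 41 6
f 38 41 17
f 1 17 13
f 17 6 18
f 13 18 2
f 17 18 13
f 1 13 22
f 13 2 23
f 22 23 8
f 13 23 22
f 1 22 34
f 22 8 37
f 34 37 11
f 22 37 34
f 1 34 38
f 34 11 42
f 38 42 12
f 34 42 38
f 2 18 29
f 18 6 32
f 29 32 10
f 18 32 29
f 6 41 19
f 41 12 40
f 19 40 5
f 41 40 19
f 12 42 39
f 42 11 35
f 39 35 3
f 42 35 39
f 11 37 36
f 37 8 24
f 36 24 7
f 37 24 36
f 8 23 28
f 23 2 25
f 28 25 9
f 23 25 28
f 4 30 16
f 30 10 31
f 16 31 5
f 30 31 16
f 4 16 14
f 16 5 15
f 14 15 3
f 16 15 14
f 4 14 21
f 14 3 20
f 21 20 7
f 14 20 21
f 4 21 26
f 21 7 27
f 26 27 9
f 21 27 26
f 4 26 30
f 26 9 33
f 30 33 10
f 26 33 30
f 5 31 19
f 31 10 32
f 19 32 6
f 31 32 19
f 3 15 39
f 15 5 40
f 39 40 12
f 15 40 39
f 7 20 36
f 20 3 35
f 36 35 11
f 20 35 36
f 9 27 28
f 27 7 24
f 28 24 8
f 27 24 28
f 10 33 29
f 33 9 25
f 29 25 2
f 33 25 29
f 44 46 43
f 47 44 43
f 43 46 45
f 45 47 43
f 44 50 46
f 48 44 47
f 48 50 44
f 46 50 45
f 49 47 45
f 45 50 49
f 49 48 47
f 50 48 49
f 52 51 55
f 52 55 53
f 53 55 56
f 53 56 54
f 55 51 57
f 55 57 56
f 56 57 58
f 56 58 54
f 57 51 59
f 57 59 58
f 58 59 60
f 58 60 54
f 59 51 61
f 59 61 60
f 60 61 62
f 60 62 54
f 61 51 63
f 61 63 62
f 62 63 64
f 62 64 54
f 63 51 65
f 63 65 64
f 64 65 66
f 64 66 54
f 65 51 67
f 65 67 66
f 66 67 68
f 66 68 54
f 67 51 69
f 67 69 68
f 68 69 70
f 68 70 54
f 69 51 71
f 69 71 70
f 70 71 72
f 70 72 54
f 71 51 73
f 71 73 72
f 72 73 74
f 72 74 54
f 73 51 75
f 73 75 74
f 74 75 76
f 74 76 54
f 75 51 77
f 75 77 76
f 76 77 78
f 76 78 54
f 77 51 52
f 77 52 78
f 78 52 53
f 78 53 54
f 80 79 83
f 80 83 81
f 81 83 84
f 81 84 82
f 83 79 85
f 83 85 84
f 84 85 86
f 84 86 82
f 85 79 87
f 85 87 86
f 86 87 88
f 86 88 82
f 87 79 89
f 87 89 88
f 88 89 90
f 88 90 82
f 89 79 91
f 89 91 90
f 90 91 92
f 90 92 82
f 91 79 93
f 91 93 92
f 92 93 94
f 92 94 82
f 93 79 95
f 93 95 94
f 94 95 96
f 94 96 82
f 95 79 97
f 95 97 96
f 96 97 98
f 96 98 82
f 97 79 99
f 97 99 98
f 98 99 100
f 98 100 82
f 99 79 80
f 99 80 100
f 100 80 81
f 100 81 82



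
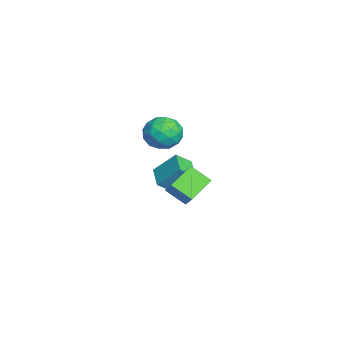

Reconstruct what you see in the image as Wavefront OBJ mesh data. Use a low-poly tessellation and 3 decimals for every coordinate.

v -2.695 2.291 -1.884
v -2.093 2.612 -2.711
v -2.567 0.648 -2.429
v -1.965 0.969 -3.256
v -1.575 1.019 -2.258
v -1.654 2.034 -1.921
v -3.006 1.226 -3.219
v -3.085 2.241 -2.882
v -2.285 1.954 -3.536
v -1.401 1.826 -2.942
v -3.259 1.434 -2.198
v -2.375 1.306 -1.604
v -2.405 2.596 -2.25
v -2.255 0.664 -2.89
v -2.026 0.694 -2.304
v -1.672 0.882 -2.79
v -2.147 2.256 -1.785
v -1.793 2.445 -2.272
v -1.489 1.508 -2.005
v -2.867 0.815 -2.868
v -2.513 1.004 -3.355
v -2.988 2.378 -2.35
v -2.634 2.566 -2.836
v -3.171 1.752 -3.135
v -2.164 2.398 -3.221
v -2.089 1.432 -3.541
v -2.701 1.583 -3.519
v -2.747 2.18 -3.321
v -1.644 2.322 -2.872
v -1.569 1.357 -3.192
v -1.34 1.386 -2.606
v -1.387 1.982 -2.408
v -1.757 1.935 -3.357
v -3.091 1.903 -1.948
v -3.016 0.938 -2.268
v -3.273 1.278 -2.732
v -3.32 1.874 -2.534
v -2.571 1.828 -1.599
v -2.496 0.862 -1.919
v -1.913 1.08 -1.819
v -1.959 1.677 -1.621
v -2.903 1.325 -1.783
v 2.509 2.503 -2.448
v 3.175 2.765 -1.707
v 2.933 3.439 -3.16
v 3.599 3.7 -2.42
v 3.561 1.56 -3.06
v 4.227 1.821 -2.32
v 3.985 2.495 -3.773
v 4.651 2.757 -3.032
v -0.07 1.1 -3.851
v 0.116 2.184 -2.703
v -0.367 1.856 -4.516
v -0.181 2.94 -3.368
v 1.101 1.26 -4.192
v 1.287 2.344 -3.044
v 0.804 2.016 -4.857
v 0.99 3.1 -3.709
f 1 38 17
f 38 12 41
f 17 41 6
f 38 41 17
f 1 17 13
f 17 6 18
f 13 18 2
f 17 18 13
f 1 13 22
f 13 2 23
f 22 23 8
f 13 23 22
f 1 22 34
f 22 8 37
f 34 37 11
f 22 37 34
f 1 34 38
f 34 11 42
f 38 42 12
f 34 42 38
f 2 18 29
f 18 6 32
f 29 32 10
f 18 32 29
f 6 41 19
f 41 12 40
f 19 40 5
f 41 40 19
f 12 42 39
f 42 11 35
f 39 35 3
f 42 35 39
f 11 37 36
f 37 8 24
f 36 24 7
f 37 24 36
f 8 23 28
f 23 2 25
f 28 25 9
f 23 25 28
f 4 30 16
f 30 10 31
f 16 31 5
f 30 31 16
f 4 16 14
f 16 5 15
f 14 15 3
f 16 15 14
f 4 14 21
f 14 3 20
f 21 20 7
f 14 20 21
f 4 21 26
f 21 7 27
f 26 27 9
f 21 27 26
f 4 26 30
f 26 9 33
f 30 33 10
f 26 33 30
f 5 31 19
f 31 10 32
f 19 32 6
f 31 32 19
f 3 15 39
f 15 5 40
f 39 40 12
f 15 40 39
f 7 20 36
f 20 3 35
f 36 35 11
f 20 35 36
f 9 27 28
f 27 7 24
f 28 24 8
f 27 24 28
f 10 33 29
f 33 9 25
f 29 25 2
f 33 25 29
f 44 46 43
f 47 44 43
f 43 46 45
f 45 47 43
f 44 50 46
f 48 44 47
f 48 50 44
f 46 50 45
f 49 47 45
f 45 50 49
f 49 48 47
f 50 48 49
f 52 54 51
f 55 52 51
f 51 54 53
f 53 55 51
f 52 58 54
f 56 52 55
f 56 58 52
f 54 58 53
f 57 55 53
f 53 58 57
f 57 56 55
f 58 56 57



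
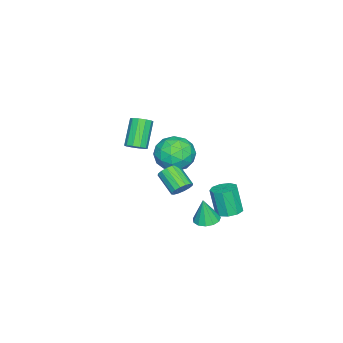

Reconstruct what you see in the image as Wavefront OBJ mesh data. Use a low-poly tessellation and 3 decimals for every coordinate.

v 3.488 3.21 -2.103
v 3.92 2.747 -2.194
v 3.612 3.07 -0.797
v 4.105 3.056 -2.179
v 4.093 3.415 -2.139
v 3.889 3.708 -2.089
v 3.558 3.843 -2.043
v 3.204 3.777 -2.016
v 2.941 3.531 -2.017
v 2.851 3.182 -2.045
v 2.963 2.843 -2.092
v 3.242 2.62 -2.143
v 3.599 2.584 -2.181
v 1.614 3.556 -2.722
v 2.236 3.746 -2.606
v 2.087 3.374 -1.202
v 1.466 3.184 -1.318
v 1.954 4.094 -2.543
v 1.805 3.721 -1.14
v 1.513 4.189 -2.565
v 1.364 3.817 -1.161
v 1.12 3.989 -2.659
v 0.971 3.616 -1.256
v 0.958 3.586 -2.783
v 0.809 3.213 -1.38
v 1.103 3.169 -2.879
v 0.955 2.797 -1.475
v 1.488 2.934 -2.901
v 1.339 2.561 -1.497
v 1.931 2.989 -2.839
v 1.783 2.617 -1.435
v 2.227 3.31 -2.722
v 2.078 2.938 -1.319
v -0.915 0.217 -0.153
v -0.167 0.841 -0.626
v -0.613 -1.041 -1.334
v 0.135 -0.417 -1.807
v 0.319 -0.831 -0.823
v 0.132 -0.053 -0.093
v -0.912 -0.147 -1.867
v -1.099 0.631 -1.137
v -0.165 0.616 -1.685
v 0.595 0.193 -1.04
v -1.375 -0.393 -0.92
v -0.615 -0.816 -0.275
v -0.568 0.64 -0.286
v -0.212 -0.84 -1.674
v -0.104 -1.083 -1.096
v 0.335 -0.716 -1.374
v -0.392 0.114 0.027
v 0.048 0.481 -0.251
v 0.333 -0.502 -0.366
v -0.828 -0.681 -1.709
v -0.388 -0.314 -1.987
v -1.115 0.516 -0.586
v -0.676 0.883 -0.864
v -1.113 0.302 -1.594
v -0.127 0.874 -1.186
v 0.051 0.134 -1.881
v -0.564 0.293 -1.916
v -0.674 0.75 -1.487
v 0.32 0.626 -0.807
v 0.498 -0.114 -1.501
v 0.606 -0.357 -0.923
v 0.496 0.1 -0.494
v 0.322 0.493 -1.43
v -1.278 -0.086 -0.459
v -1.1 -0.826 -1.153
v -1.276 -0.3 -1.466
v -1.386 0.157 -1.037
v -0.831 -0.334 -0.079
v -0.653 -1.074 -0.774
v -0.106 -0.95 -0.473
v -0.216 -0.493 -0.044
v -1.102 -0.693 -0.53
v -2.166 -2.975 -2.366
v -1.761 -3.27 -2.075
v -2.828 -3.441 -0.763
v -3.234 -3.145 -1.054
v -1.722 -2.922 -1.997
v -2.789 -3.093 -0.685
v -1.852 -2.594 -2.061
v -2.919 -2.765 -0.749
v -2.103 -2.412 -2.241
v -3.17 -2.583 -0.929
v -2.377 -2.444 -2.469
v -3.445 -2.615 -1.157
v -2.572 -2.679 -2.657
v -3.639 -2.85 -1.345
v -2.611 -3.027 -2.735
v -3.678 -3.198 -1.423
v -2.481 -3.355 -2.671
v -3.548 -3.526 -1.359
v -2.23 -3.537 -2.491
v -3.297 -3.708 -1.179
v -1.955 -3.505 -2.263
v -3.023 -3.676 -0.951
v 0.864 0.846 -2.436
v 1.212 0.447 -2.695
v 0.664 -0.506 -1.964
v 0.316 -0.106 -1.704
v 1.37 0.543 -2.452
v 0.822 -0.41 -1.72
v 1.392 0.72 -2.204
v 0.844 -0.232 -1.473
v 1.273 0.931 -2.019
v 0.724 -0.021 -1.287
v 1.044 1.12 -1.945
v 0.496 0.167 -1.213
v 0.767 1.235 -2.003
v 0.219 0.282 -1.271
v 0.516 1.246 -2.176
v -0.032 0.293 -1.445
v 0.358 1.15 -2.42
v -0.19 0.197 -1.688
v 0.336 0.972 -2.667
v -0.212 0.02 -1.936
v 0.456 0.761 -2.853
v -0.093 -0.191 -2.121
v 0.684 0.573 -2.927
v 0.136 -0.38 -2.195
v 0.961 0.458 -2.869
v 0.413 -0.495 -2.137
f 2 1 4
f 2 4 3
f 4 1 5
f 4 5 3
f 5 1 6
f 5 6 3
f 6 1 7
f 6 7 3
f 7 1 8
f 7 8 3
f 8 1 9
f 8 9 3
f 9 1 10
f 9 10 3
f 10 1 11
f 10 11 3
f 11 1 12
f 11 12 3
f 12 1 13
f 12 13 3
f 13 1 2
f 13 2 3
f 15 14 18
f 15 18 16
f 16 18 19
f 16 19 17
f 18 14 20
f 18 20 19
f 19 20 21
f 19 21 17
f 20 14 22
f 20 22 21
f 21 22 23
f 21 23 17
f 22 14 24
f 22 24 23
f 23 24 25
f 23 25 17
f 24 14 26
f 24 26 25
f 25 26 27
f 25 27 17
f 26 14 28
f 26 28 27
f 27 28 29
f 27 29 17
f 28 14 30
f 28 30 29
f 29 30 31
f 29 31 17
f 30 14 32
f 30 32 31
f 31 32 33
f 31 33 17
f 32 14 15
f 32 15 33
f 33 15 16
f 33 16 17
f 34 71 50
f 71 45 74
f 50 74 39
f 71 74 50
f 34 50 46
f 50 39 51
f 46 51 35
f 50 51 46
f 34 46 55
f 46 35 56
f 55 56 41
f 46 56 55
f 34 55 67
f 55 41 70
f 67 70 44
f 55 70 67
f 34 67 71
f 67 44 75
f 71 75 45
f 67 75 71
f 35 51 62
f 51 39 65
f 62 65 43
f 51 65 62
f 39 74 52
f 74 45 73
f 52 73 38
f 74 73 52
f 45 75 72
f 75 44 68
f 72 68 36
f 75 68 72
f 44 70 69
f 70 41 57
f 69 57 40
f 70 57 69
f 41 56 61
f 56 35 58
f 61 58 42
f 56 58 61
f 37 63 49
f 63 43 64
f 49 64 38
f 63 64 49
f 37 49 47
f 49 38 48
f 47 48 36
f 49 48 47
f 37 47 54
f 47 36 53
f 54 53 40
f 47 53 54
f 37 54 59
f 54 40 60
f 59 60 42
f 54 60 59
f 37 59 63
f 59 42 66
f 63 66 43
f 59 66 63
f 38 64 52
f 64 43 65
f 52 65 39
f 64 65 52
f 36 48 72
f 48 38 73
f 72 73 45
f 48 73 72
f 40 53 69
f 53 36 68
f 69 68 44
f 53 68 69
f 42 60 61
f 60 40 57
f 61 57 41
f 60 57 61
f 43 66 62
f 66 42 58
f 62 58 35
f 66 58 62
f 77 76 80
f 77 80 78
f 78 80 81
f 78 81 79
f 80 76 82
f 80 82 81
f 81 82 83
f 81 83 79
f 82 76 84
f 82 84 83
f 83 84 85
f 83 85 79
f 84 76 86
f 84 86 85
f 85 86 87
f 85 87 79
f 86 76 88
f 86 88 87
f 87 88 89
f 87 89 79
f 88 76 90
f 88 90 89
f 89 90 91
f 89 91 79
f 90 76 92
f 90 92 91
f 91 92 93
f 91 93 79
f 92 76 94
f 92 94 93
f 93 94 95
f 93 95 79
f 94 76 96
f 94 96 95
f 95 96 97
f 95 97 79
f 96 76 77
f 96 77 97
f 97 77 78
f 97 78 79
f 99 98 102
f 99 102 100
f 100 102 103
f 100 103 101
f 102 98 104
f 102 104 103
f 103 104 105
f 103 105 101
f 104 98 106
f 104 106 105
f 105 106 107
f 105 107 101
f 106 98 108
f 106 108 107
f 107 108 109
f 107 109 101
f 108 98 110
f 108 110 109
f 109 110 111
f 109 111 101
f 110 98 112
f 110 112 111
f 111 112 113
f 111 113 101
f 112 98 114
f 112 114 113
f 113 114 115
f 113 115 101
f 114 98 116
f 114 116 115
f 115 116 117
f 115 117 101
f 116 98 118
f 116 118 117
f 117 118 119
f 117 119 101
f 118 98 120
f 118 120 119
f 119 120 121
f 119 121 101
f 120 98 122
f 120 122 121
f 121 122 123
f 121 123 101
f 122 98 99
f 122 99 123
f 123 99 100
f 123 100 101



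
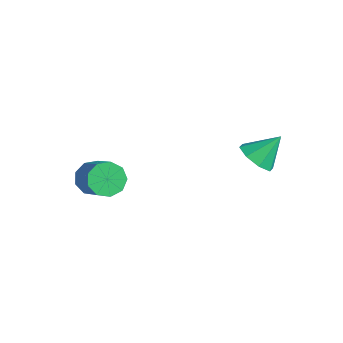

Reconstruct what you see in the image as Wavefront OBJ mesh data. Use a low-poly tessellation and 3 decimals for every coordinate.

v -2.846 -1.987 -1.503
v -2.306 -2.108 -2.275
v -0.775 -2.214 -1.19
v -1.314 -2.093 -0.417
v -2.36 -1.475 -2.138
v -0.828 -1.581 -1.053
v -2.641 -1.081 -1.704
v -1.109 -1.187 -0.618
v -3.017 -1.112 -1.175
v -1.486 -1.218 -0.09
v -3.314 -1.552 -0.8
v -1.782 -1.658 0.286
v -3.391 -2.195 -0.753
v -1.86 -2.301 0.332
v -3.213 -2.741 -1.058
v -1.682 -2.848 0.028
v -2.864 -2.934 -1.57
v -1.332 -3.04 -0.485
v -2.505 -2.684 -2.051
v -0.974 -2.79 -0.966
v 2.459 3.314 1.647
v 3.383 3.46 1.324
v 2.701 4.406 2.833
v 2.884 3.926 0.996
v 2.136 4.034 1.05
v 1.577 3.719 1.454
v 1.535 3.167 1.971
v 2.034 2.701 2.299
v 2.782 2.594 2.245
v 3.341 2.908 1.841
f 2 1 5
f 2 5 3
f 3 5 6
f 3 6 4
f 5 1 7
f 5 7 6
f 6 7 8
f 6 8 4
f 7 1 9
f 7 9 8
f 8 9 10
f 8 10 4
f 9 1 11
f 9 11 10
f 10 11 12
f 10 12 4
f 11 1 13
f 11 13 12
f 12 13 14
f 12 14 4
f 13 1 15
f 13 15 14
f 14 15 16
f 14 16 4
f 15 1 17
f 15 17 16
f 16 17 18
f 16 18 4
f 17 1 19
f 17 19 18
f 18 19 20
f 18 20 4
f 19 1 2
f 19 2 20
f 20 2 3
f 20 3 4
f 22 21 24
f 22 24 23
f 24 21 25
f 24 25 23
f 25 21 26
f 25 26 23
f 26 21 27
f 26 27 23
f 27 21 28
f 27 28 23
f 28 21 29
f 28 29 23
f 29 21 30
f 29 30 23
f 30 21 22
f 30 22 23



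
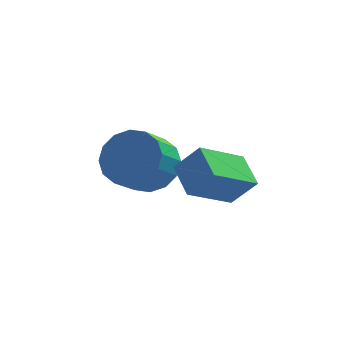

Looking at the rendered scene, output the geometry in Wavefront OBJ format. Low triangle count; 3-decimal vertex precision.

v -2.15 3.91 1.615
v -1.33 3.257 1.562
v -1.91 2.456 2.451
v -2.73 3.11 2.505
v -1.205 3.607 1.958
v -1.785 2.806 2.848
v -1.333 4.038 2.263
v -1.914 3.238 3.152
v -1.681 4.435 2.394
v -2.261 3.635 3.284
v -2.153 4.692 2.316
v -2.734 3.891 3.206
v -2.625 4.739 2.051
v -3.206 3.938 2.941
v -2.97 4.564 1.669
v -3.55 3.763 2.558
v -3.095 4.214 1.272
v -3.675 3.413 2.162
v -2.966 3.782 0.968
v -3.547 2.982 1.857
v -2.619 3.385 0.836
v -3.199 2.585 1.726
v -2.146 3.129 0.914
v -2.727 2.328 1.804
v -1.674 3.082 1.179
v -2.255 2.281 2.069
v -1.11 -0.083 3.157
v -1.478 0.969 3.574
v 0.173 0.761 2.162
v -0.196 1.813 2.578
v -0.364 -0.173 4.042
v -0.733 0.879 4.458
v 0.918 0.671 3.046
v 0.55 1.723 3.463
f 2 1 5
f 2 5 3
f 3 5 6
f 3 6 4
f 5 1 7
f 5 7 6
f 6 7 8
f 6 8 4
f 7 1 9
f 7 9 8
f 8 9 10
f 8 10 4
f 9 1 11
f 9 11 10
f 10 11 12
f 10 12 4
f 11 1 13
f 11 13 12
f 12 13 14
f 12 14 4
f 13 1 15
f 13 15 14
f 14 15 16
f 14 16 4
f 15 1 17
f 15 17 16
f 16 17 18
f 16 18 4
f 17 1 19
f 17 19 18
f 18 19 20
f 18 20 4
f 19 1 21
f 19 21 20
f 20 21 22
f 20 22 4
f 21 1 23
f 21 23 22
f 22 23 24
f 22 24 4
f 23 1 25
f 23 25 24
f 24 25 26
f 24 26 4
f 25 1 2
f 25 2 26
f 26 2 3
f 26 3 4
f 28 30 27
f 31 28 27
f 27 30 29
f 29 31 27
f 28 34 30
f 32 28 31
f 32 34 28
f 30 34 29
f 33 31 29
f 29 34 33
f 33 32 31
f 34 32 33



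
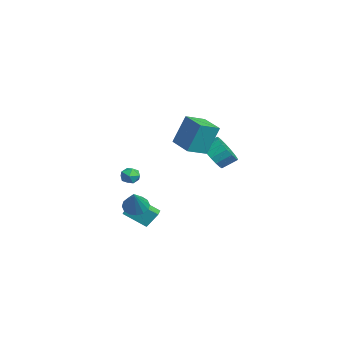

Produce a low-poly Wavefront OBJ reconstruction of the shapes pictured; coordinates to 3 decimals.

v 1.649 1.904 1.644
v 2.402 1.464 2.229
v 2.443 2.376 2.861
v 1.691 2.816 2.276
v 2.655 1.704 1.867
v 2.697 2.615 2.499
v 2.678 1.989 1.454
v 2.72 2.901 2.086
v 2.466 2.255 1.085
v 2.507 3.167 1.717
v 2.066 2.441 0.843
v 2.107 3.352 1.475
v 1.571 2.503 0.785
v 1.612 3.415 1.417
v 1.093 2.429 0.924
v 1.135 3.34 1.556
v 0.743 2.234 1.228
v 0.785 3.146 1.86
v 0.601 1.964 1.627
v 0.643 2.875 2.259
v 0.699 1.68 2.03
v 0.74 2.591 2.662
v 1.014 1.447 2.344
v 1.056 2.359 2.976
v 1.475 1.319 2.498
v 1.517 2.231 3.131
v 1.976 1.326 2.457
v 2.018 2.237 3.089
v 2.431 -0.462 3.195
v 2.449 0.28 5.127
v 1.873 0.717 2.746
v 1.891 1.46 4.678
v 3.949 0.16 2.942
v 3.967 0.903 4.874
v 3.391 1.34 2.493
v 3.409 2.082 4.425
v 0.654 -2.371 -2.414
v 1.127 -2.805 -2.908
v 1.866 -2.629 -1.026
v 1.26 -2.409 -2.95
v 1.23 -2.004 -2.849
v 1.046 -1.696 -2.631
v 0.757 -1.57 -2.355
v 0.44 -1.658 -2.094
v 0.181 -1.937 -1.919
v 0.048 -2.333 -1.877
v 0.078 -2.739 -1.979
v 0.262 -3.046 -2.196
v 0.551 -3.172 -2.473
v 0.868 -3.084 -2.733
v -1.878 -2.717 -3.713
v -1.773 -2.044 -2.725
v -1.45 -1.353 -4.688
v -1.346 -0.68 -3.7
v -0.874 -2.98 -3.64
v -0.77 -2.307 -2.652
v -0.447 -1.616 -4.615
v -0.342 -0.943 -3.627
v -4.034 -1.624 -2.072
v -3.455 -2.037 -2.148
v -4.405 -2.303 -1.212
v -3.826 -2.716 -1.288
v -3.76 -2.051 -1.032
v -3.531 -1.632 -1.564
v -4.329 -2.708 -1.796
v -4.1 -2.289 -2.328
v -3.638 -2.707 -1.978
v -3.286 -2.301 -1.506
v -4.574 -2.039 -1.854
v -4.222 -1.633 -1.382
f 2 1 5
f 2 5 3
f 3 5 6
f 3 6 4
f 5 1 7
f 5 7 6
f 6 7 8
f 6 8 4
f 7 1 9
f 7 9 8
f 8 9 10
f 8 10 4
f 9 1 11
f 9 11 10
f 10 11 12
f 10 12 4
f 11 1 13
f 11 13 12
f 12 13 14
f 12 14 4
f 13 1 15
f 13 15 14
f 14 15 16
f 14 16 4
f 15 1 17
f 15 17 16
f 16 17 18
f 16 18 4
f 17 1 19
f 17 19 18
f 18 19 20
f 18 20 4
f 19 1 21
f 19 21 20
f 20 21 22
f 20 22 4
f 21 1 23
f 21 23 22
f 22 23 24
f 22 24 4
f 23 1 25
f 23 25 24
f 24 25 26
f 24 26 4
f 25 1 27
f 25 27 26
f 26 27 28
f 26 28 4
f 27 1 2
f 27 2 28
f 28 2 3
f 28 3 4
f 30 32 29
f 33 30 29
f 29 32 31
f 31 33 29
f 30 36 32
f 34 30 33
f 34 36 30
f 32 36 31
f 35 33 31
f 31 36 35
f 35 34 33
f 36 34 35
f 38 37 40
f 38 40 39
f 40 37 41
f 40 41 39
f 41 37 42
f 41 42 39
f 42 37 43
f 42 43 39
f 43 37 44
f 43 44 39
f 44 37 45
f 44 45 39
f 45 37 46
f 45 46 39
f 46 37 47
f 46 47 39
f 47 37 48
f 47 48 39
f 48 37 49
f 48 49 39
f 49 37 50
f 49 50 39
f 50 37 38
f 50 38 39
f 52 54 51
f 55 52 51
f 51 54 53
f 53 55 51
f 52 58 54
f 56 52 55
f 56 58 52
f 54 58 53
f 57 55 53
f 53 58 57
f 57 56 55
f 58 56 57
f 59 70 64
f 59 64 60
f 59 60 66
f 59 66 69
f 59 69 70
f 60 64 68
f 64 70 63
f 70 69 61
f 69 66 65
f 66 60 67
f 62 68 63
f 62 63 61
f 62 61 65
f 62 65 67
f 62 67 68
f 63 68 64
f 61 63 70
f 65 61 69
f 67 65 66
f 68 67 60



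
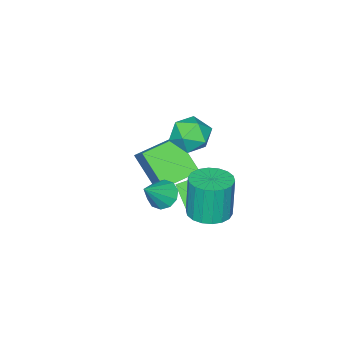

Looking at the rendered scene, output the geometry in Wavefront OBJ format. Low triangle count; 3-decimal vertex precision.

v -1.494 0.932 -3.068
v -2.001 -0.167 -2.181
v -0.58 1.19 -2.225
v -1.087 0.092 -1.338
v -0.893 0.288 -3.522
v -1.4 -0.81 -2.635
v 0.021 0.547 -2.679
v -0.486 -0.552 -1.792
v 0.963 0.033 -1.112
v 1.445 -0.103 -1.615
v 2.017 -0.013 -0.088
v 1.418 0.333 -1.567
v 1.217 0.654 -1.346
v 0.919 0.738 -1.035
v 0.638 0.553 -0.753
v 0.481 0.169 -0.609
v 0.508 -0.266 -0.657
v 0.709 -0.587 -0.878
v 1.007 -0.671 -1.189
v 1.288 -0.486 -1.47
v 0.1 1.71 -1.81
v 0.895 1.25 -1.75
v 0.715 1.191 0.151
v -0.08 1.65 0.09
v 1.013 1.642 -1.726
v 0.834 1.582 0.174
v 0.951 2.046 -1.719
v 0.772 1.987 0.181
v 0.72 2.384 -1.731
v 0.541 2.325 0.17
v 0.367 2.589 -1.758
v 0.187 2.529 0.143
v -0.04 2.619 -1.795
v -0.219 2.56 0.106
v -0.419 2.469 -1.836
v -0.598 2.41 0.065
v -0.695 2.169 -1.871
v -0.875 2.11 0.03
v -0.814 1.778 -1.894
v -0.993 1.718 0.006
v -0.752 1.373 -1.901
v -0.931 1.314 -0.001
v -0.521 1.035 -1.89
v -0.7 0.976 0.011
v -0.167 0.831 -1.863
v -0.347 0.771 0.038
v 0.239 0.8 -1.826
v 0.06 0.741 0.075
v 0.618 0.95 -1.785
v 0.439 0.891 0.116
v -1.751 -2.753 -4.218
v -1.925 -4.108 -2.855
v -3.321 -2.183 -3.851
v -3.494 -3.537 -2.488
v -1.106 -1.703 -3.092
v -1.279 -3.057 -1.729
v -2.675 -1.132 -2.725
v -2.849 -2.487 -1.362
v -0.615 0.886 1.581
v -0.138 0.366 0.951
v -1.362 -0.366 2.049
v -0.885 -0.886 1.419
v -0.436 -0.518 2.165
v 0.027 0.256 1.876
v -1.527 -0.256 1.124
v -1.064 0.518 0.835
v -0.701 -0.34 0.668
v -0.027 -0.502 1.312
v -1.473 0.502 1.688
v -0.799 0.34 2.332
f 2 4 1
f 5 2 1
f 1 4 3
f 3 5 1
f 2 8 4
f 6 2 5
f 6 8 2
f 4 8 3
f 7 5 3
f 3 8 7
f 7 6 5
f 8 6 7
f 10 9 12
f 10 12 11
f 12 9 13
f 12 13 11
f 13 9 14
f 13 14 11
f 14 9 15
f 14 15 11
f 15 9 16
f 15 16 11
f 16 9 17
f 16 17 11
f 17 9 18
f 17 18 11
f 18 9 19
f 18 19 11
f 19 9 20
f 19 20 11
f 20 9 10
f 20 10 11
f 22 21 25
f 22 25 23
f 23 25 26
f 23 26 24
f 25 21 27
f 25 27 26
f 26 27 28
f 26 28 24
f 27 21 29
f 27 29 28
f 28 29 30
f 28 30 24
f 29 21 31
f 29 31 30
f 30 31 32
f 30 32 24
f 31 21 33
f 31 33 32
f 32 33 34
f 32 34 24
f 33 21 35
f 33 35 34
f 34 35 36
f 34 36 24
f 35 21 37
f 35 37 36
f 36 37 38
f 36 38 24
f 37 21 39
f 37 39 38
f 38 39 40
f 38 40 24
f 39 21 41
f 39 41 40
f 40 41 42
f 40 42 24
f 41 21 43
f 41 43 42
f 42 43 44
f 42 44 24
f 43 21 45
f 43 45 44
f 44 45 46
f 44 46 24
f 45 21 47
f 45 47 46
f 46 47 48
f 46 48 24
f 47 21 49
f 47 49 48
f 48 49 50
f 48 50 24
f 49 21 22
f 49 22 50
f 50 22 23
f 50 23 24
f 52 54 51
f 55 52 51
f 51 54 53
f 53 55 51
f 52 58 54
f 56 52 55
f 56 58 52
f 54 58 53
f 57 55 53
f 53 58 57
f 57 56 55
f 58 56 57
f 59 70 64
f 59 64 60
f 59 60 66
f 59 66 69
f 59 69 70
f 60 64 68
f 64 70 63
f 70 69 61
f 69 66 65
f 66 60 67
f 62 68 63
f 62 63 61
f 62 61 65
f 62 65 67
f 62 67 68
f 63 68 64
f 61 63 70
f 65 61 69
f 67 65 66
f 68 67 60



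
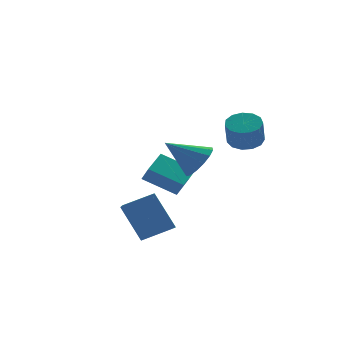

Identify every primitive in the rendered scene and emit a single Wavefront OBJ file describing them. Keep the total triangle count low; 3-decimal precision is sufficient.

v -0.951 1.78 -1.784
v -0.813 1.23 -0.984
v -2.355 2.696 -0.911
v -2.217 2.147 -0.112
v 0.017 2.773 -1.268
v 0.155 2.224 -0.469
v -1.387 3.69 -0.396
v -1.249 3.14 0.404
v -0.572 -0.168 0.974
v 0.088 -0.062 1.744
v -2.028 0.388 2.146
v 0.078 0.41 1.508
v -0.107 0.727 1.128
v -0.416 0.805 0.707
v -0.767 0.622 0.358
v -1.066 0.227 0.174
v -1.232 -0.273 0.204
v -1.222 -0.745 0.44
v -1.037 -1.062 0.82
v -0.728 -1.14 1.24
v -0.377 -0.957 1.59
v -0.078 -0.563 1.774
v 0.735 -2.434 2.976
v 1.544 -2.383 3.194
v 1.255 -2.855 4.381
v 0.445 -2.906 4.164
v 1.348 -1.968 3.311
v 1.059 -2.44 4.498
v 0.958 -1.702 3.322
v 0.668 -2.174 4.509
v 0.496 -1.667 3.223
v 0.207 -2.139 4.41
v 0.11 -1.877 3.046
v -0.179 -2.349 4.233
v -0.077 -2.263 2.847
v -0.367 -2.735 4.034
v -0.007 -2.703 2.689
v -0.296 -3.175 3.876
v 0.299 -3.058 2.622
v 0.009 -3.53 3.809
v 0.743 -3.215 2.668
v 0.454 -3.687 3.855
v 1.184 -3.124 2.812
v 0.895 -3.596 3.999
v 1.483 -2.814 3.008
v 1.194 -3.286 4.195
v -4.806 -1.876 -0.507
v -3.359 -1.984 0.065
v -4.375 -0.283 -1.298
v -2.927 -0.391 -0.726
v -4.193 -2.909 -2.254
v -2.745 -3.017 -1.682
v -3.761 -1.316 -3.045
v -2.314 -1.424 -2.473
f 2 4 1
f 5 2 1
f 1 4 3
f 3 5 1
f 2 8 4
f 6 2 5
f 6 8 2
f 4 8 3
f 7 5 3
f 3 8 7
f 7 6 5
f 8 6 7
f 10 9 12
f 10 12 11
f 12 9 13
f 12 13 11
f 13 9 14
f 13 14 11
f 14 9 15
f 14 15 11
f 15 9 16
f 15 16 11
f 16 9 17
f 16 17 11
f 17 9 18
f 17 18 11
f 18 9 19
f 18 19 11
f 19 9 20
f 19 20 11
f 20 9 21
f 20 21 11
f 21 9 22
f 21 22 11
f 22 9 10
f 22 10 11
f 24 23 27
f 24 27 25
f 25 27 28
f 25 28 26
f 27 23 29
f 27 29 28
f 28 29 30
f 28 30 26
f 29 23 31
f 29 31 30
f 30 31 32
f 30 32 26
f 31 23 33
f 31 33 32
f 32 33 34
f 32 34 26
f 33 23 35
f 33 35 34
f 34 35 36
f 34 36 26
f 35 23 37
f 35 37 36
f 36 37 38
f 36 38 26
f 37 23 39
f 37 39 38
f 38 39 40
f 38 40 26
f 39 23 41
f 39 41 40
f 40 41 42
f 40 42 26
f 41 23 43
f 41 43 42
f 42 43 44
f 42 44 26
f 43 23 45
f 43 45 44
f 44 45 46
f 44 46 26
f 45 23 24
f 45 24 46
f 46 24 25
f 46 25 26
f 48 50 47
f 51 48 47
f 47 50 49
f 49 51 47
f 48 54 50
f 52 48 51
f 52 54 48
f 50 54 49
f 53 51 49
f 49 54 53
f 53 52 51
f 54 52 53



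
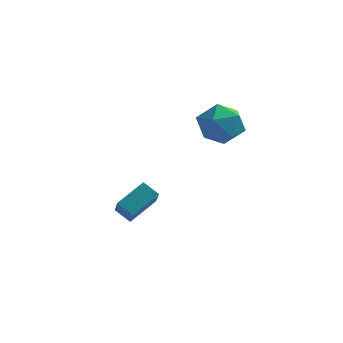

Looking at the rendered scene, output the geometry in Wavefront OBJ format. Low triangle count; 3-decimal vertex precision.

v -0.066 -0.66 3.726
v 1.039 -0.59 3.922
v 0.161 -2.33 3.038
v 1.266 -2.26 3.234
v 0.546 -2.334 4.095
v 0.406 -1.302 4.52
v 0.794 -1.618 2.44
v 0.654 -0.586 2.865
v 1.571 -1.182 3.127
v 1.418 -1.625 4.15
v -0.218 -1.295 2.81
v -0.371 -1.738 3.833
v -2.974 -2.478 -2.325
v -2.372 -3.838 -1.111
v -3.694 -2.344 -1.819
v -3.092 -3.704 -0.605
v -2.208 -1.416 -1.515
v -1.606 -2.776 -0.301
v -2.928 -1.282 -1.009
v -2.326 -2.642 0.205
f 1 12 6
f 1 6 2
f 1 2 8
f 1 8 11
f 1 11 12
f 2 6 10
f 6 12 5
f 12 11 3
f 11 8 7
f 8 2 9
f 4 10 5
f 4 5 3
f 4 3 7
f 4 7 9
f 4 9 10
f 5 10 6
f 3 5 12
f 7 3 11
f 9 7 8
f 10 9 2
f 14 16 13
f 17 14 13
f 13 16 15
f 15 17 13
f 14 20 16
f 18 14 17
f 18 20 14
f 16 20 15
f 19 17 15
f 15 20 19
f 19 18 17
f 20 18 19



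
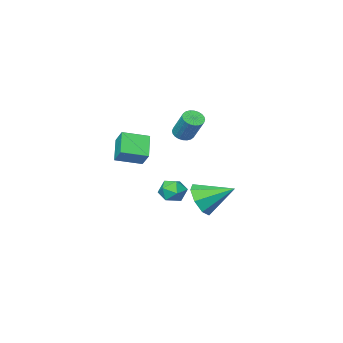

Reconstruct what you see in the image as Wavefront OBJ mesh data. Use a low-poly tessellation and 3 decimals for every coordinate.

v -0.575 1.385 -2.652
v 0.19 1.573 -2.693
v -0.29 0.167 -2.907
v 0.475 0.355 -2.948
v 0.1 0.377 -2.255
v -0.076 1.13 -2.097
v -0.024 0.61 -3.503
v -0.2 1.363 -3.345
v 0.53 1.094 -3.219
v 0.607 0.95 -2.447
v -0.707 0.79 -3.153
v -0.63 0.646 -2.381
v -2.17 0.252 -4.112
v -1.515 0.285 -3.266
v -3.37 1.448 -3.228
v -1.344 0.865 -3.818
v -1.656 1.086 -4.542
v -2.27 0.819 -5.014
v -2.825 0.22 -4.957
v -2.997 -0.36 -4.405
v -2.684 -0.582 -3.681
v -2.07 -0.314 -3.209
v 0.09 1.951 1.409
v 0.422 1.582 1.668
v 0.523 2.56 2.93
v 0.19 2.929 2.671
v 0.568 1.704 1.561
v 0.669 2.682 2.824
v 0.642 1.864 1.432
v 0.743 2.842 2.695
v 0.632 2.037 1.299
v 0.733 3.015 2.562
v 0.539 2.197 1.182
v 0.64 3.174 2.445
v 0.378 2.32 1.101
v 0.479 3.297 2.363
v 0.173 2.386 1.066
v 0.273 3.363 2.328
v -0.045 2.386 1.083
v 0.056 3.364 2.345
v -0.243 2.32 1.15
v -0.142 3.298 2.412
v -0.389 2.198 1.256
v -0.288 3.176 2.519
v -0.463 2.038 1.385
v -0.362 3.016 2.648
v -0.453 1.865 1.518
v -0.352 2.843 2.781
v -0.36 1.706 1.635
v -0.259 2.683 2.898
v -0.199 1.583 1.717
v -0.098 2.56 2.979
v 0.007 1.517 1.752
v 0.107 2.494 3.014
v 0.224 1.516 1.735
v 0.325 2.494 2.997
v 2.851 0.322 1.02
v 2.964 1.034 1.769
v 1.634 0.874 0.678
v 1.747 1.587 1.427
v 3.493 1.173 0.113
v 3.606 1.886 0.862
v 2.276 1.726 -0.229
v 2.389 2.438 0.52
f 1 12 6
f 1 6 2
f 1 2 8
f 1 8 11
f 1 11 12
f 2 6 10
f 6 12 5
f 12 11 3
f 11 8 7
f 8 2 9
f 4 10 5
f 4 5 3
f 4 3 7
f 4 7 9
f 4 9 10
f 5 10 6
f 3 5 12
f 7 3 11
f 9 7 8
f 10 9 2
f 14 13 16
f 14 16 15
f 16 13 17
f 16 17 15
f 17 13 18
f 17 18 15
f 18 13 19
f 18 19 15
f 19 13 20
f 19 20 15
f 20 13 21
f 20 21 15
f 21 13 22
f 21 22 15
f 22 13 14
f 22 14 15
f 24 23 27
f 24 27 25
f 25 27 28
f 25 28 26
f 27 23 29
f 27 29 28
f 28 29 30
f 28 30 26
f 29 23 31
f 29 31 30
f 30 31 32
f 30 32 26
f 31 23 33
f 31 33 32
f 32 33 34
f 32 34 26
f 33 23 35
f 33 35 34
f 34 35 36
f 34 36 26
f 35 23 37
f 35 37 36
f 36 37 38
f 36 38 26
f 37 23 39
f 37 39 38
f 38 39 40
f 38 40 26
f 39 23 41
f 39 41 40
f 40 41 42
f 40 42 26
f 41 23 43
f 41 43 42
f 42 43 44
f 42 44 26
f 43 23 45
f 43 45 44
f 44 45 46
f 44 46 26
f 45 23 47
f 45 47 46
f 46 47 48
f 46 48 26
f 47 23 49
f 47 49 48
f 48 49 50
f 48 50 26
f 49 23 51
f 49 51 50
f 50 51 52
f 50 52 26
f 51 23 53
f 51 53 52
f 52 53 54
f 52 54 26
f 53 23 55
f 53 55 54
f 54 55 56
f 54 56 26
f 55 23 24
f 55 24 56
f 56 24 25
f 56 25 26
f 58 60 57
f 61 58 57
f 57 60 59
f 59 61 57
f 58 64 60
f 62 58 61
f 62 64 58
f 60 64 59
f 63 61 59
f 59 64 63
f 63 62 61
f 64 62 63

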